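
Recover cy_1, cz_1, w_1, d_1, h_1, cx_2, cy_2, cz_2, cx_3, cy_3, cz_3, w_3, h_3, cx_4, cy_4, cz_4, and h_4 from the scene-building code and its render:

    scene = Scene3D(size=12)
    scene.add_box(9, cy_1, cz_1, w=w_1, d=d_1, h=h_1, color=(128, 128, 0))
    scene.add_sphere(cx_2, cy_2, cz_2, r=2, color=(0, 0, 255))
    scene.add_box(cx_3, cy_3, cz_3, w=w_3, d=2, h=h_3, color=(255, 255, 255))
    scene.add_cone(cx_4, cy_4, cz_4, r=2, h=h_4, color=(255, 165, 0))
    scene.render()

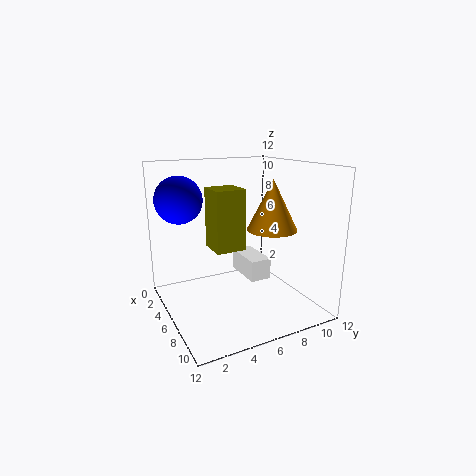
cy_1 = 2
cz_1 = 7
w_1 = 2
d_1 = 2
h_1 = 4
cx_2 = 3
cy_2 = 2
cz_2 = 9
cx_3 = 1
cy_3 = 8
cz_3 = 1
w_3 = 4
h_3 = 2
cx_4 = 8
cy_4 = 8
cz_4 = 7
h_4 = 4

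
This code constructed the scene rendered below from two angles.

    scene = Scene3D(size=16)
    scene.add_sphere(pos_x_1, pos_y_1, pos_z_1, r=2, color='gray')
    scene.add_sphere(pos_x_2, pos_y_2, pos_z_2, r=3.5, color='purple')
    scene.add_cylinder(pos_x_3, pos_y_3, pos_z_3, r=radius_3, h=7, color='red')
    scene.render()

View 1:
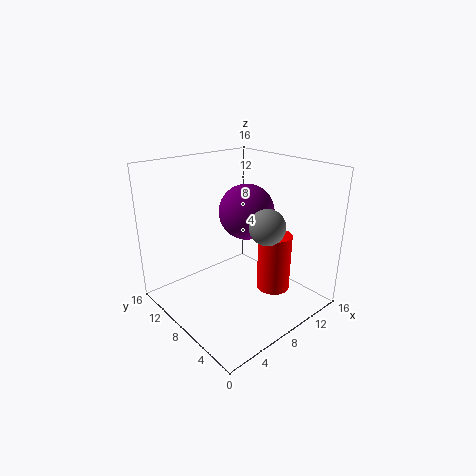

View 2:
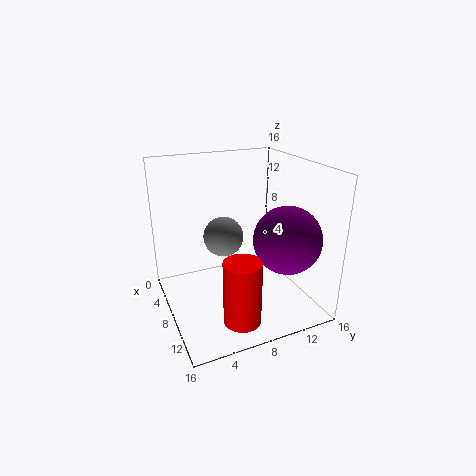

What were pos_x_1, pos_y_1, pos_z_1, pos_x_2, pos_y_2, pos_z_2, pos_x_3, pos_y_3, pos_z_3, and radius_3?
pos_x_1 = 10; pos_y_1 = 5.5; pos_z_1 = 9.5; pos_x_2 = 12.5; pos_y_2 = 11.5; pos_z_2 = 9; pos_x_3 = 12.5; pos_y_3 = 6.5; pos_z_3 = 0.5; radius_3 = 2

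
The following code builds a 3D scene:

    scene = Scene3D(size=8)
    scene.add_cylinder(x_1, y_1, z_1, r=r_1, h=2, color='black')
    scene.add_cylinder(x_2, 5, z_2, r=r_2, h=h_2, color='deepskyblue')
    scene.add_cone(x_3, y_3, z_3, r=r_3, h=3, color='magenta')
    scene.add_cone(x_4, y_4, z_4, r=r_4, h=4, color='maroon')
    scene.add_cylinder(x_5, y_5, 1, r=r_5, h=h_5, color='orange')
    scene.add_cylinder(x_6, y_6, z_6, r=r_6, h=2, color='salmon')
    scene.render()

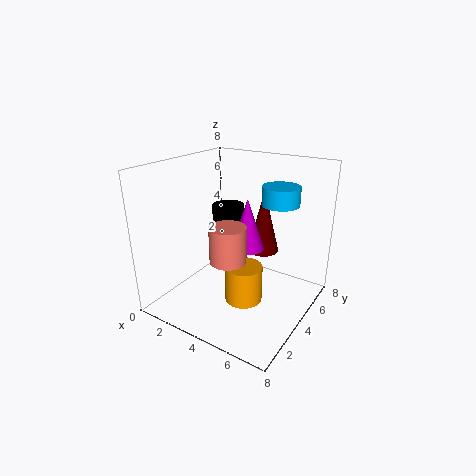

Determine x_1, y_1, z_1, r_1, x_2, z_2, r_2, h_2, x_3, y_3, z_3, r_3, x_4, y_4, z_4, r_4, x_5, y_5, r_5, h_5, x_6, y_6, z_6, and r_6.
x_1 = 2; y_1 = 6; z_1 = 3; r_1 = 1; x_2 = 6; z_2 = 6; r_2 = 1; h_2 = 1; x_3 = 4; y_3 = 5; z_3 = 3; r_3 = 1; x_4 = 4; y_4 = 7; z_4 = 2; r_4 = 1; x_5 = 5; y_5 = 3; r_5 = 1; h_5 = 2; x_6 = 4; y_6 = 3; z_6 = 3; r_6 = 1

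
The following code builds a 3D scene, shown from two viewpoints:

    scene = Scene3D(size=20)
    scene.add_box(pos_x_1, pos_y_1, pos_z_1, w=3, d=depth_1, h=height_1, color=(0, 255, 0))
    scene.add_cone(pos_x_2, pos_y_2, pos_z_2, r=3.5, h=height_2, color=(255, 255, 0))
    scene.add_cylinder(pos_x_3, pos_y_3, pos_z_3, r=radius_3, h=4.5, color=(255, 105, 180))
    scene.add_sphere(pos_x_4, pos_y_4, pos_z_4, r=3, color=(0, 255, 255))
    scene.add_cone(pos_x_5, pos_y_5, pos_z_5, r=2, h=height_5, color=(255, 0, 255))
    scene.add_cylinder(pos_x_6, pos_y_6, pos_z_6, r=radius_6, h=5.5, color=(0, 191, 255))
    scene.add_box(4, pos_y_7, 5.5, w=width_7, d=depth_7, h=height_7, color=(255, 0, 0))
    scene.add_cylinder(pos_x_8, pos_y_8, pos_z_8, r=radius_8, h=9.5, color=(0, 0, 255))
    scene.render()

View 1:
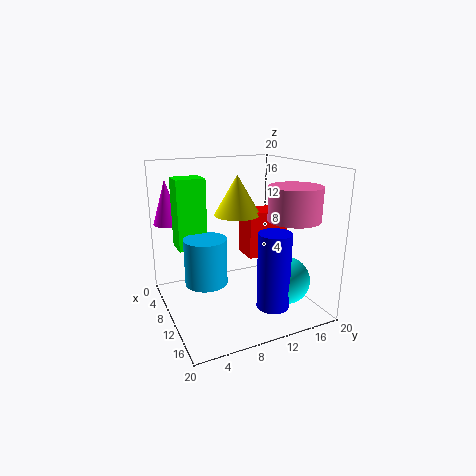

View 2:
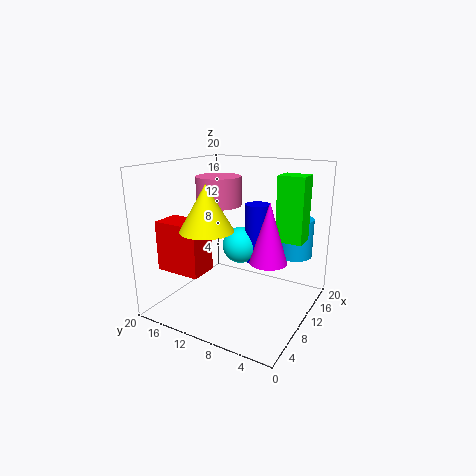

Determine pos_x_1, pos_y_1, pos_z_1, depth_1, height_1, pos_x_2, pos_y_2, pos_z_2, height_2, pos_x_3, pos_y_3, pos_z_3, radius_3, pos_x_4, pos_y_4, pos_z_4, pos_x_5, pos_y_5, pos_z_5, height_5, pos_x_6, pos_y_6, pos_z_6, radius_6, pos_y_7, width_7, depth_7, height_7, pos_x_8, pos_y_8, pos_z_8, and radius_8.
pos_x_1 = 10, pos_y_1 = 1, pos_z_1 = 10.5, depth_1 = 3.5, height_1 = 8.5, pos_x_2 = 5.5, pos_y_2 = 12, pos_z_2 = 12, height_2 = 6, pos_x_3 = 14.5, pos_y_3 = 16, pos_z_3 = 13, radius_3 = 3.5, pos_x_4 = 17, pos_y_4 = 13.5, pos_z_4 = 6, pos_x_5 = 2.5, pos_y_5 = 2, pos_z_5 = 11, height_5 = 6.5, pos_x_6 = 15, pos_y_6 = 3.5, pos_z_6 = 7, radius_6 = 2.5, pos_y_7 = 13, width_7 = 4, depth_7 = 6.5, height_7 = 7, pos_x_8 = 18, pos_y_8 = 11, pos_z_8 = 3.5, radius_8 = 2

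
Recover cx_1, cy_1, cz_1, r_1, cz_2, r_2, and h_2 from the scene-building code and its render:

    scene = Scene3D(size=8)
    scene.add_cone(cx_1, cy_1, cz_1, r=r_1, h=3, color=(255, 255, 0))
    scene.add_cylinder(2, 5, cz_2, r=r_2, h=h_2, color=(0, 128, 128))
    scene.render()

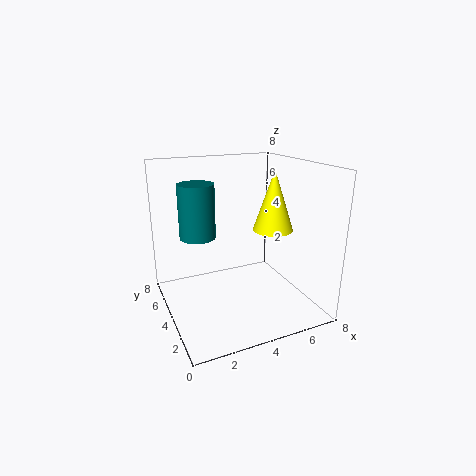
cx_1 = 5, cy_1 = 2, cz_1 = 5, r_1 = 1, cz_2 = 4, r_2 = 1, h_2 = 3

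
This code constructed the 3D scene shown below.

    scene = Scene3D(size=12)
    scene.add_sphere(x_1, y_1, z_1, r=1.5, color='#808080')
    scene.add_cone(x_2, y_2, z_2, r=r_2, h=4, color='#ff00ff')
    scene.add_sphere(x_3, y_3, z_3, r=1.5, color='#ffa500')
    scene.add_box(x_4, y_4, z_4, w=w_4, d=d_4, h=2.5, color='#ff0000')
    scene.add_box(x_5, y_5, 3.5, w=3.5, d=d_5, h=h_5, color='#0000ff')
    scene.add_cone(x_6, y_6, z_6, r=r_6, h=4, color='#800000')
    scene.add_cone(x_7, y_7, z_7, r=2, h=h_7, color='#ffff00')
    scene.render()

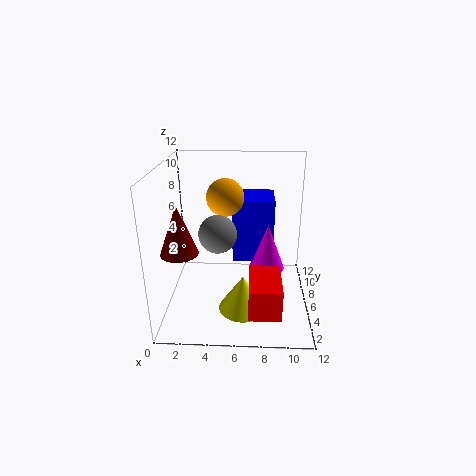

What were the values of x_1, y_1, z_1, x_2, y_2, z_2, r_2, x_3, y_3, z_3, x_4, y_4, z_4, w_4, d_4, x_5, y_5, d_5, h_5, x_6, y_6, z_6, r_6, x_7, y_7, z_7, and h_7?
x_1 = 4.5; y_1 = 4.5; z_1 = 7; x_2 = 8.5; y_2 = 6.5; z_2 = 3; r_2 = 1.5; x_3 = 5; y_3 = 6; z_3 = 9.5; x_4 = 7; y_4 = 1; z_4 = 1.5; w_4 = 2.5; d_4 = 4; x_5 = 5.5; y_5 = 6.5; d_5 = 3.5; h_5 = 5.5; x_6 = 1.5; y_6 = 4; z_6 = 5.5; r_6 = 1.5; x_7 = 6.5; y_7 = 4; z_7 = 0.5; h_7 = 3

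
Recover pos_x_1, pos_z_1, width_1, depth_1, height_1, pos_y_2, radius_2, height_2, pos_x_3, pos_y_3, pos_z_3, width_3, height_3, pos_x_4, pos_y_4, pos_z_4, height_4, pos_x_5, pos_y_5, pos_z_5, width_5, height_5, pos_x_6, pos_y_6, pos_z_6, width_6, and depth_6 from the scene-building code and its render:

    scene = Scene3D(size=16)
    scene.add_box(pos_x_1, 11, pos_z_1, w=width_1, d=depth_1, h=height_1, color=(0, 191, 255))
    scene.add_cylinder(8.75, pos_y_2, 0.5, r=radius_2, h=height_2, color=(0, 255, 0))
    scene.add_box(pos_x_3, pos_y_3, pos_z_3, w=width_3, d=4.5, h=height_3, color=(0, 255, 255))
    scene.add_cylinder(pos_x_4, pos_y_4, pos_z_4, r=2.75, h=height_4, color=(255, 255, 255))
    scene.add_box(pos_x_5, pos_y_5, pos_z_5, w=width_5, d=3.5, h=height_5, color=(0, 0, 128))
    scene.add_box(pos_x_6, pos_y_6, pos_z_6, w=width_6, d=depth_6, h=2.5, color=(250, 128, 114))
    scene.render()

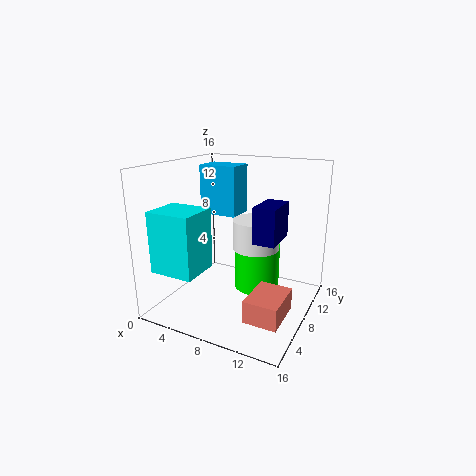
pos_x_1 = 1.25; pos_z_1 = 9.25; width_1 = 4.75; depth_1 = 3.5; height_1 = 6; pos_y_2 = 11.75; radius_2 = 2.75; height_2 = 5.5; pos_x_3 = 0.5; pos_y_3 = 2; pos_z_3 = 4.75; width_3 = 5; height_3 = 6.75; pos_x_4 = 9; pos_y_4 = 10.75; pos_z_4 = 6; height_4 = 3.5; pos_x_5 = 12.5; pos_y_5 = 1.75; pos_z_5 = 10.25; width_5 = 2; height_5 = 3.25; pos_x_6 = 10.5; pos_y_6 = 4; pos_z_6 = 0.25; width_6 = 3.75; depth_6 = 5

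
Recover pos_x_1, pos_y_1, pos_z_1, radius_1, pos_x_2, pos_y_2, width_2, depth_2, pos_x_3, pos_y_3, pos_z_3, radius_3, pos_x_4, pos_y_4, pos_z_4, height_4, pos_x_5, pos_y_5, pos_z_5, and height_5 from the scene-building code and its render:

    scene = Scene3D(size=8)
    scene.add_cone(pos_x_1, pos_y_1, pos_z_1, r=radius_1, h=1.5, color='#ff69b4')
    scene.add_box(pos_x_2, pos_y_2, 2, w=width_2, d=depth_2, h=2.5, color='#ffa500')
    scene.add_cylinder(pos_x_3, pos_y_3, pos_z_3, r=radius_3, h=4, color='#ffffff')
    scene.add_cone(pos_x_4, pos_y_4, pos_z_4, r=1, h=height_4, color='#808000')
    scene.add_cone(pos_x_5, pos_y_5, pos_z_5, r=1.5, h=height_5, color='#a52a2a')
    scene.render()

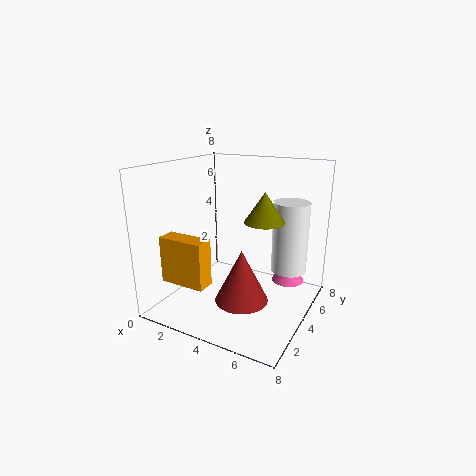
pos_x_1 = 6
pos_y_1 = 7
pos_z_1 = 0.5
radius_1 = 1
pos_x_2 = 1
pos_y_2 = 1
width_2 = 2.5
depth_2 = 1
pos_x_3 = 6.5
pos_y_3 = 5.5
pos_z_3 = 2
radius_3 = 1
pos_x_4 = 6
pos_y_4 = 3
pos_z_4 = 5.5
height_4 = 1.5
pos_x_5 = 4.5
pos_y_5 = 3.5
pos_z_5 = 0.5
height_5 = 3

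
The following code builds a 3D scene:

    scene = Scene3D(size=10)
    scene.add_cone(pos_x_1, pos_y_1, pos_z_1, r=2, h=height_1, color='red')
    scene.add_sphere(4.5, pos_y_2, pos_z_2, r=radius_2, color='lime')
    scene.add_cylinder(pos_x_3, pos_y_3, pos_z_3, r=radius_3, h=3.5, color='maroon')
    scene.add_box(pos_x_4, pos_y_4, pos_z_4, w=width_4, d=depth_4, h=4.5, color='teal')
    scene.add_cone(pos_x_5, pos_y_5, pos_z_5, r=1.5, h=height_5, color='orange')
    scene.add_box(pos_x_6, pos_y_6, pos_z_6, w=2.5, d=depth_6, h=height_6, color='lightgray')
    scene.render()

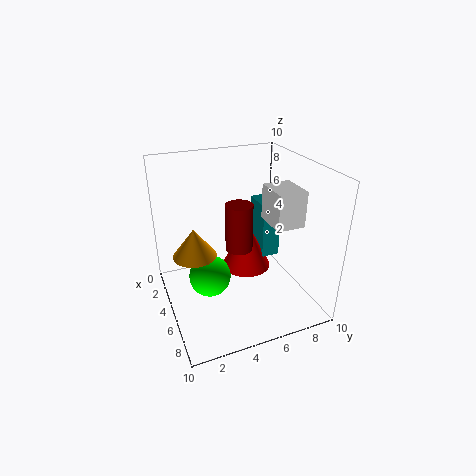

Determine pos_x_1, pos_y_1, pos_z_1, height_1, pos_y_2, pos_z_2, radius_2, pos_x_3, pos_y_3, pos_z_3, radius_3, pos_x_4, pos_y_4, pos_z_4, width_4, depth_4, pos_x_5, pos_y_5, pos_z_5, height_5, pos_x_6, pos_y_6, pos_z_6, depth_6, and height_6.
pos_x_1 = 2
pos_y_1 = 7
pos_z_1 = 0.5
height_1 = 4
pos_y_2 = 3
pos_z_2 = 2
radius_2 = 1.5
pos_x_3 = 4
pos_y_3 = 5.5
pos_z_3 = 3.5
radius_3 = 1
pos_x_4 = 0.5
pos_y_4 = 8
pos_z_4 = 1.5
width_4 = 2.5
depth_4 = 1.5
pos_x_5 = 4.5
pos_y_5 = 2
pos_z_5 = 4
height_5 = 2
pos_x_6 = 4.5
pos_y_6 = 7
pos_z_6 = 6
depth_6 = 2
height_6 = 2.5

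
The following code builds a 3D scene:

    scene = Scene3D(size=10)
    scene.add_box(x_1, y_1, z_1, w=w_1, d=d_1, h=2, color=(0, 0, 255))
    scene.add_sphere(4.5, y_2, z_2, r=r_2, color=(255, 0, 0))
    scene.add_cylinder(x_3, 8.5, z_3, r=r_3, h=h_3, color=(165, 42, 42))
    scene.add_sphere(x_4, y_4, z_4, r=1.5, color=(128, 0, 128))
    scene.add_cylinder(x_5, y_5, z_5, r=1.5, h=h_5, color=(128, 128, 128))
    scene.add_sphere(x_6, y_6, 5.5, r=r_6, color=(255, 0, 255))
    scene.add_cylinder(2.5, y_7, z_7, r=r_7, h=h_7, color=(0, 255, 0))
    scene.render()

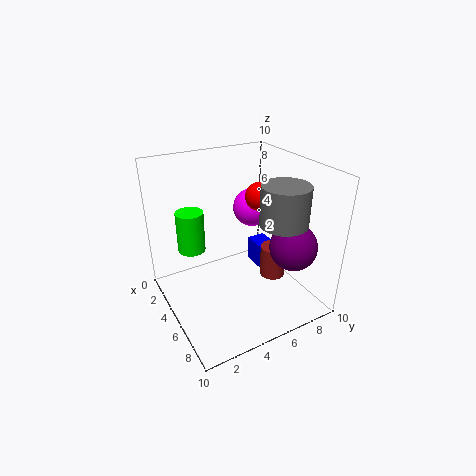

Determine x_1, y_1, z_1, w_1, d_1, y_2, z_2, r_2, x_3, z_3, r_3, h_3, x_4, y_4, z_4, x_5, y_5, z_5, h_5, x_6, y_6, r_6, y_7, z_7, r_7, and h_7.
x_1 = 1.5; y_1 = 8; z_1 = 0.5; w_1 = 3; d_1 = 1.5; y_2 = 7; z_2 = 7.5; r_2 = 1; x_3 = 4.5; z_3 = 0.5; r_3 = 1; h_3 = 2.5; x_4 = 8.5; y_4 = 7; z_4 = 5.5; x_5 = 8; y_5 = 6.5; z_5 = 7; h_5 = 2.5; x_6 = 2; y_6 = 8; r_6 = 1.5; y_7 = 2.5; z_7 = 3.5; r_7 = 1; h_7 = 3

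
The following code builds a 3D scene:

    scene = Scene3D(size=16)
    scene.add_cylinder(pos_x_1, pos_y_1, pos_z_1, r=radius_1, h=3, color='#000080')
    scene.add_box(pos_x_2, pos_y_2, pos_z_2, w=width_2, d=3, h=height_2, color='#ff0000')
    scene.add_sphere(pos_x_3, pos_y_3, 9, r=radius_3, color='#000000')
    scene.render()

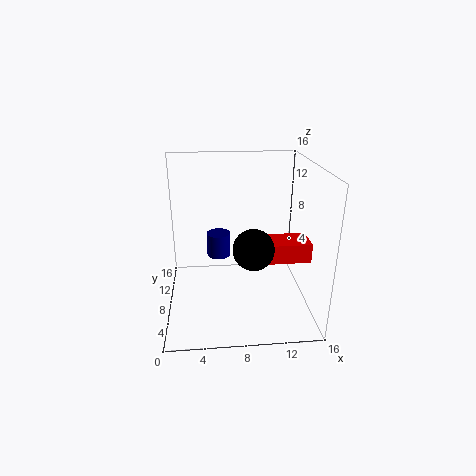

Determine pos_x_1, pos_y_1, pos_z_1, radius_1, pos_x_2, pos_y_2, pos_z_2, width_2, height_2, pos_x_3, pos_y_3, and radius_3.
pos_x_1 = 6; pos_y_1 = 13; pos_z_1 = 3.5; radius_1 = 1.5; pos_x_2 = 10.5; pos_y_2 = 3.5; pos_z_2 = 7; width_2 = 4.5; height_2 = 2; pos_x_3 = 9; pos_y_3 = 3; radius_3 = 2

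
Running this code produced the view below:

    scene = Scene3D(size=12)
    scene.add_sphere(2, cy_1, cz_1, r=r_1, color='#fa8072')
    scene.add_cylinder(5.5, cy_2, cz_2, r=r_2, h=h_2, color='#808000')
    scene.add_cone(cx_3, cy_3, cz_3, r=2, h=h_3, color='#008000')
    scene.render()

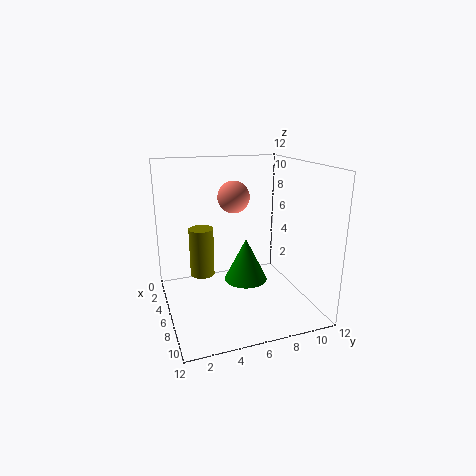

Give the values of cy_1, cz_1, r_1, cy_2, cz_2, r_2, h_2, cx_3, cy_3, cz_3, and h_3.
cy_1 = 7
cz_1 = 8.5
r_1 = 1.5
cy_2 = 3
cz_2 = 3
r_2 = 1
h_2 = 4
cx_3 = 4
cy_3 = 7.5
cz_3 = 1
h_3 = 4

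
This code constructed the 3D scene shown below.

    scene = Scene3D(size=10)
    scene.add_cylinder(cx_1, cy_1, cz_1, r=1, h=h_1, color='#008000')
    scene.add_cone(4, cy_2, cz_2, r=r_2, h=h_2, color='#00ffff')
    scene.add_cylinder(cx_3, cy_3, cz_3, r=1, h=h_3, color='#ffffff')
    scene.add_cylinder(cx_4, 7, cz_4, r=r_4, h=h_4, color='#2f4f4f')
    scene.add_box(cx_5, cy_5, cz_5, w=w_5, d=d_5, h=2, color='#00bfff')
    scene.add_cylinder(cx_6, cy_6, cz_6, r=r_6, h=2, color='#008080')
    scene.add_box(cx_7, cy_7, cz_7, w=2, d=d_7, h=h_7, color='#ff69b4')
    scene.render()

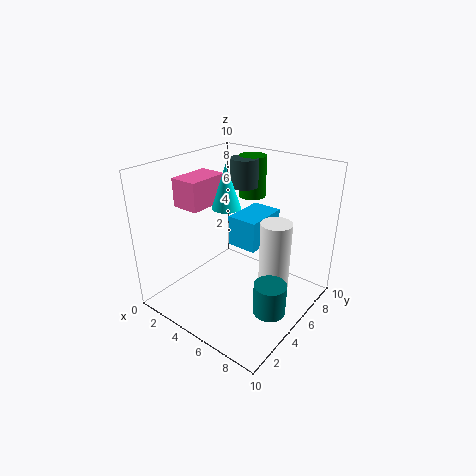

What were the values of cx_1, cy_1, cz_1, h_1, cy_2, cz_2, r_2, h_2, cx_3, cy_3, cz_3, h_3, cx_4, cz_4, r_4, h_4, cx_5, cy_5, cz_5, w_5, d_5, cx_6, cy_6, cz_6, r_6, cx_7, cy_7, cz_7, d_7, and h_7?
cx_1 = 4
cy_1 = 8
cz_1 = 7
h_1 = 3
cy_2 = 5
cz_2 = 7
r_2 = 1
h_2 = 3
cx_3 = 8
cy_3 = 5
cz_3 = 2
h_3 = 5
cx_4 = 4
cz_4 = 8
r_4 = 1
h_4 = 2
cx_5 = 5
cy_5 = 4
cz_5 = 5
w_5 = 2
d_5 = 3
cx_6 = 9
cy_6 = 3
cz_6 = 2
r_6 = 1
cx_7 = 1
cy_7 = 3
cz_7 = 7
d_7 = 3
h_7 = 2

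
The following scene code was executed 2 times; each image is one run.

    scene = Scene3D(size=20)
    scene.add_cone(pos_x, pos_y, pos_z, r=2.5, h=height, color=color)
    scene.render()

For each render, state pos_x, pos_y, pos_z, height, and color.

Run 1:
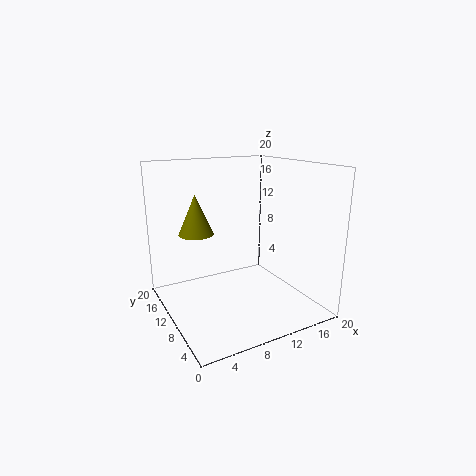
pos_x = 5.5
pos_y = 14.25
pos_z = 10
height = 5.75
color = 'olive'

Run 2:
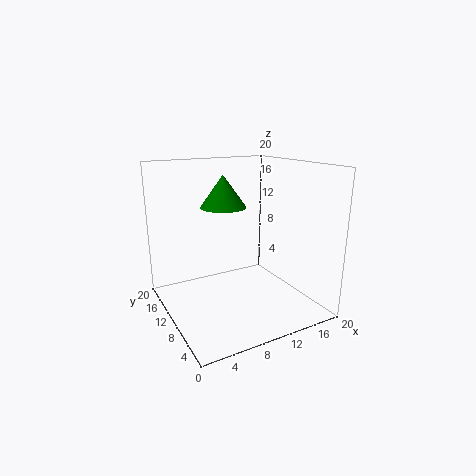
pos_x = 4.75
pos_y = 3.75
pos_z = 16.25
height = 3.5
color = 'green'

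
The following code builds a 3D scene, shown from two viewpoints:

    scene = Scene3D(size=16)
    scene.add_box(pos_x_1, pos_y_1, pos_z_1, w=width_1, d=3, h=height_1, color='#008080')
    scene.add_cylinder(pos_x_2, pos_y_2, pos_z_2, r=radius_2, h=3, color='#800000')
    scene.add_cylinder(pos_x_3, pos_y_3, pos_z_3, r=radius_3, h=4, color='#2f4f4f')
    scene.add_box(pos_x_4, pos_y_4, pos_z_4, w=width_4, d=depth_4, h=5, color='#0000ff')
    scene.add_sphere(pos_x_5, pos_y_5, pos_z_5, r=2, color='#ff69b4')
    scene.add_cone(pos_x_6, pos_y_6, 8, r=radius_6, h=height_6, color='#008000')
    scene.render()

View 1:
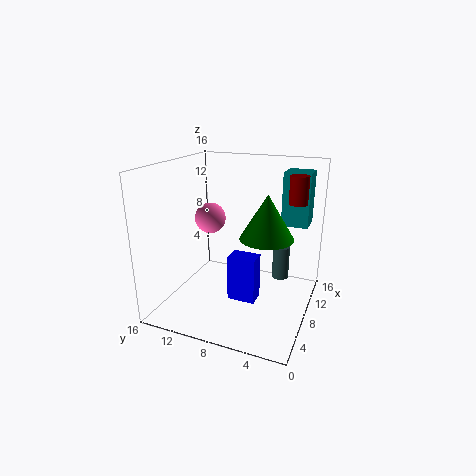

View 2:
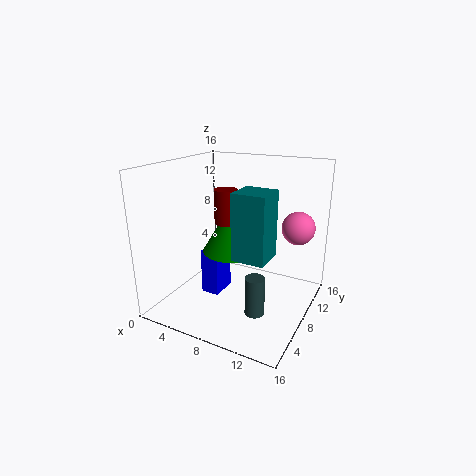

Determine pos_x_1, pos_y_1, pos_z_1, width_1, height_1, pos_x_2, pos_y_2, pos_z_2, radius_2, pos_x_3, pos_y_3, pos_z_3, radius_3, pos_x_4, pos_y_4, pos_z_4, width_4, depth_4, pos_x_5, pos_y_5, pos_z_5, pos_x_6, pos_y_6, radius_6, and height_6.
pos_x_1 = 11; pos_y_1 = 1; pos_z_1 = 9; width_1 = 3; height_1 = 6; pos_x_2 = 10; pos_y_2 = 2; pos_z_2 = 12; radius_2 = 1; pos_x_3 = 12; pos_y_3 = 4; pos_z_3 = 2; radius_3 = 1; pos_x_4 = 5; pos_y_4 = 5; pos_z_4 = 2; width_4 = 2; depth_4 = 3; pos_x_5 = 13; pos_y_5 = 14; pos_z_5 = 8; pos_x_6 = 9; pos_y_6 = 5; radius_6 = 3; height_6 = 5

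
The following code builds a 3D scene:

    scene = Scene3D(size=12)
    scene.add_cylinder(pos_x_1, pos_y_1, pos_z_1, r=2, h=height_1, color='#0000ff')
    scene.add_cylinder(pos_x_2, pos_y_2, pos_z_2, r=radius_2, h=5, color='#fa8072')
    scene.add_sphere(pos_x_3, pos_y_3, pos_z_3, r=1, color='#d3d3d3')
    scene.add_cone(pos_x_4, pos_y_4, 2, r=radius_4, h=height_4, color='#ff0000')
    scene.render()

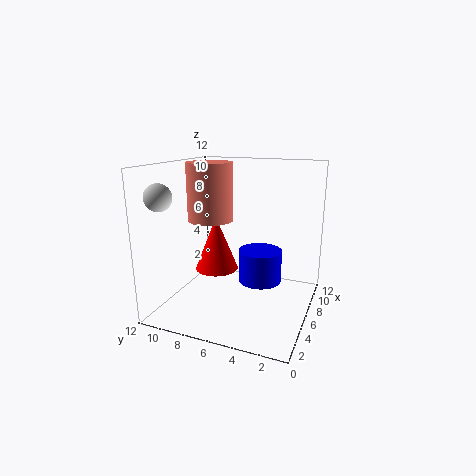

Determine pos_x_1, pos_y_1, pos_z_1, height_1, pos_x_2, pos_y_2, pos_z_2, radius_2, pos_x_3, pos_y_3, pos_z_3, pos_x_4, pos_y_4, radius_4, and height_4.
pos_x_1 = 9; pos_y_1 = 5; pos_z_1 = 1; height_1 = 3; pos_x_2 = 7; pos_y_2 = 9; pos_z_2 = 7; radius_2 = 2; pos_x_3 = 1; pos_y_3 = 10; pos_z_3 = 10; pos_x_4 = 8; pos_y_4 = 9; radius_4 = 2; height_4 = 5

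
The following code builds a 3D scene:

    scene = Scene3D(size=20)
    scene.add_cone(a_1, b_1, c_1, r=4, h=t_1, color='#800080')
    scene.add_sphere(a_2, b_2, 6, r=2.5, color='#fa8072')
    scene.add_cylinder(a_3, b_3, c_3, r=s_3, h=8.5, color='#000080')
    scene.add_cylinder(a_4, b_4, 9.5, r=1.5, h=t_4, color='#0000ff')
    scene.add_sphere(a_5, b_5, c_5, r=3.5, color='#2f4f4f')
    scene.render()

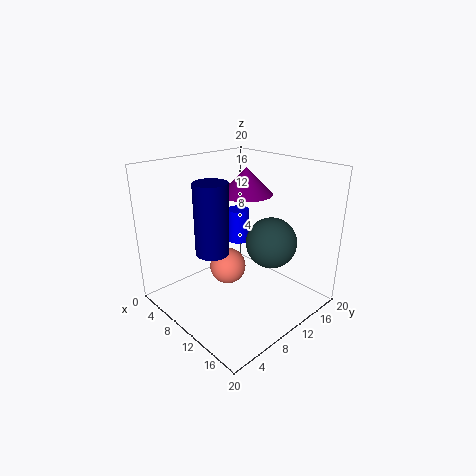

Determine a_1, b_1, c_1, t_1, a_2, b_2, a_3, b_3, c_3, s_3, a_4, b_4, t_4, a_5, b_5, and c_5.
a_1 = 6.5
b_1 = 15
c_1 = 14.5
t_1 = 4
a_2 = 9.5
b_2 = 8.5
a_3 = 12.5
b_3 = 3.5
c_3 = 11
s_3 = 2
a_4 = 9.5
b_4 = 10.5
t_4 = 4.5
a_5 = 13.5
b_5 = 13
c_5 = 9.5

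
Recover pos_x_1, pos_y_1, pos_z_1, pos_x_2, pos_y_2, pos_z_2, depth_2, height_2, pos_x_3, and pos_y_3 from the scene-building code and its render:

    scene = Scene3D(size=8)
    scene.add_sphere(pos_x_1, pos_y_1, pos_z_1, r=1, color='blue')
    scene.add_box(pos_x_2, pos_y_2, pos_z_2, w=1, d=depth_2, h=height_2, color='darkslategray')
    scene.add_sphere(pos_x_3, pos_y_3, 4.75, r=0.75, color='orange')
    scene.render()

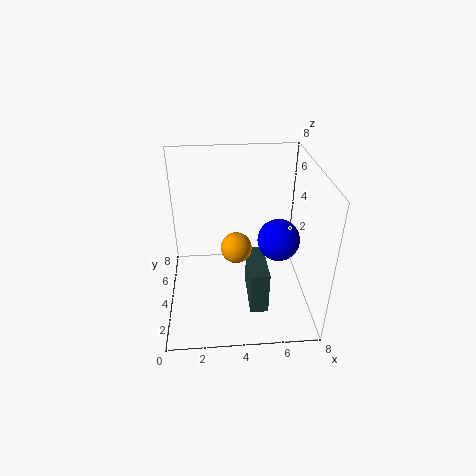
pos_x_1 = 5.75, pos_y_1 = 1.75, pos_z_1 = 5.25, pos_x_2 = 4.5, pos_y_2 = 1.75, pos_z_2 = 0.5, depth_2 = 2.75, height_2 = 2.5, pos_x_3 = 3.75, pos_y_3 = 2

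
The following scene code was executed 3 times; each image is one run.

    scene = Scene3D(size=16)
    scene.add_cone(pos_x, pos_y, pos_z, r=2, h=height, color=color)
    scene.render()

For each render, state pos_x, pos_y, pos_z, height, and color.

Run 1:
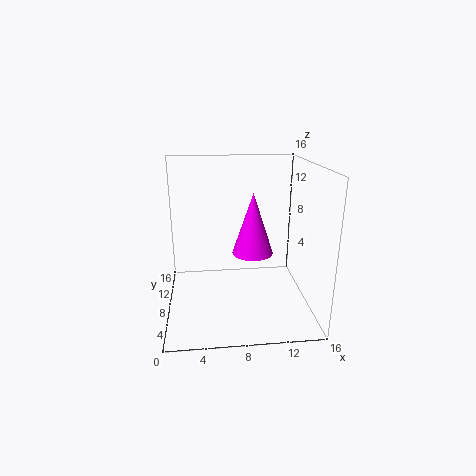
pos_x = 9; pos_y = 4; pos_z = 8; height = 6; color = 'magenta'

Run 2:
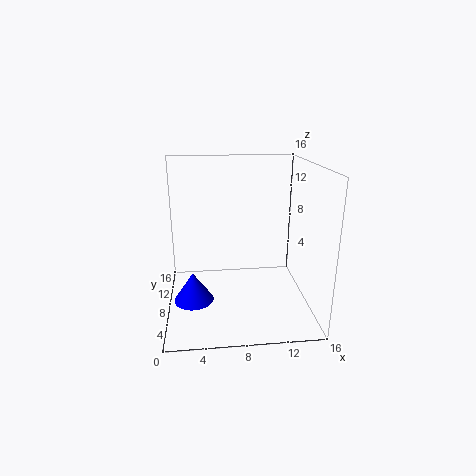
pos_x = 3; pos_y = 4; pos_z = 3; height = 3; color = 'blue'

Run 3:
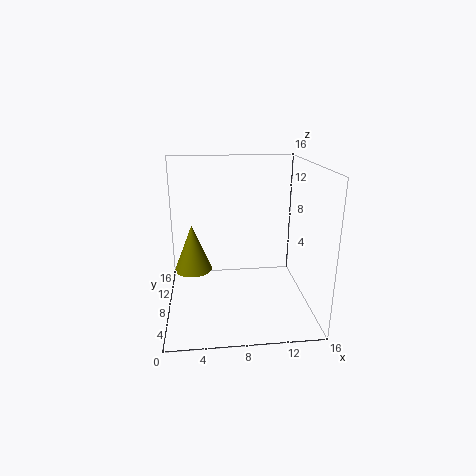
pos_x = 3; pos_y = 7; pos_z = 5; height = 5; color = 'olive'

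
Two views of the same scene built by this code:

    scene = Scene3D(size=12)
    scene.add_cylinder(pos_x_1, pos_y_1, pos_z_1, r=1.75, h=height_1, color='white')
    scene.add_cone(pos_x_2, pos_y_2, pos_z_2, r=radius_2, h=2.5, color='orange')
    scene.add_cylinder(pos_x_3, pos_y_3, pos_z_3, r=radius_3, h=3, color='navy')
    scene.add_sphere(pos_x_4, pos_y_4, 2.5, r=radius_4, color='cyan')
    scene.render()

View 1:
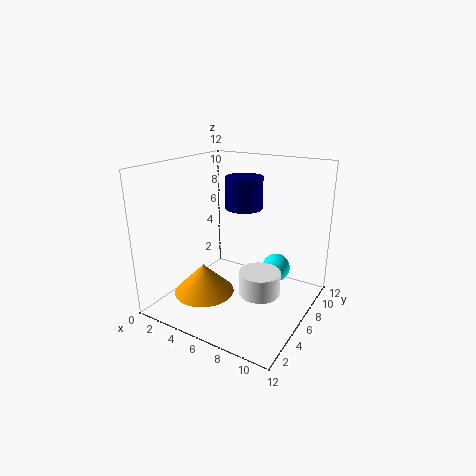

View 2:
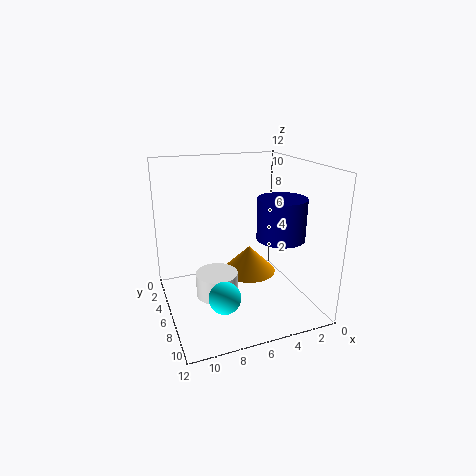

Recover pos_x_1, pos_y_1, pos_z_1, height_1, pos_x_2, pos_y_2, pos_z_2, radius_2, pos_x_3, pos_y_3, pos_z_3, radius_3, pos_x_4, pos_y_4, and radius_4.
pos_x_1 = 8
pos_y_1 = 6.25
pos_z_1 = 1.25
height_1 = 2
pos_x_2 = 4
pos_y_2 = 3.75
pos_z_2 = 1.5
radius_2 = 2.5
pos_x_3 = 4.25
pos_y_3 = 10
pos_z_3 = 7.25
radius_3 = 1.75
pos_x_4 = 8.25
pos_y_4 = 9
radius_4 = 1.25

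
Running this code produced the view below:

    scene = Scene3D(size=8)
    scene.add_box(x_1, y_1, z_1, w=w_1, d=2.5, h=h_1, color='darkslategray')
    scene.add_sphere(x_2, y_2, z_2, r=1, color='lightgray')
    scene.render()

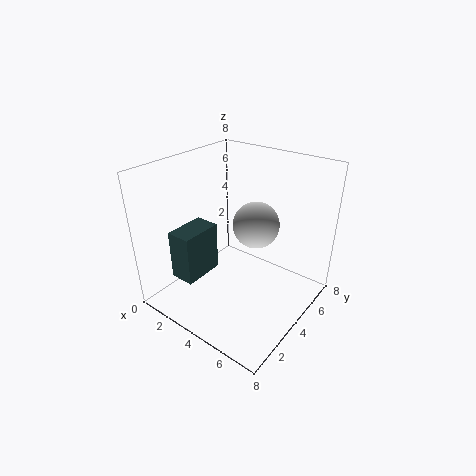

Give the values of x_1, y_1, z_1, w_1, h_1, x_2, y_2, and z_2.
x_1 = 0.5; y_1 = 2; z_1 = 1; w_1 = 1.5; h_1 = 3; x_2 = 6.5; y_2 = 2; z_2 = 6.5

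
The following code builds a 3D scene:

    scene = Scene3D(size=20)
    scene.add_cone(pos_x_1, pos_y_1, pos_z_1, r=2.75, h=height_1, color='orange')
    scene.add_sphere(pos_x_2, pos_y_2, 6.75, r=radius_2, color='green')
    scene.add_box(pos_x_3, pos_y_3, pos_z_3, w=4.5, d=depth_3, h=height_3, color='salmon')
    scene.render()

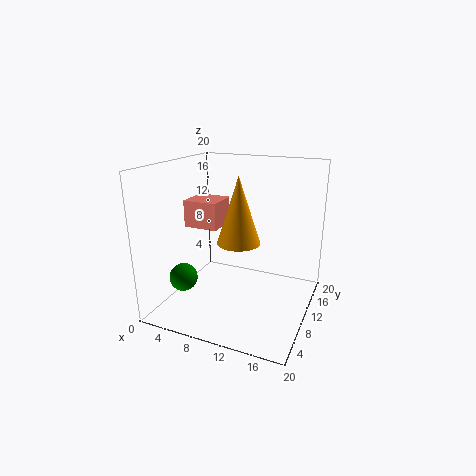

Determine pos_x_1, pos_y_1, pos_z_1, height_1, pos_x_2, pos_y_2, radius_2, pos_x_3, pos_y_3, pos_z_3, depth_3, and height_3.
pos_x_1 = 11.5, pos_y_1 = 6.75, pos_z_1 = 10.75, height_1 = 8.5, pos_x_2 = 5.75, pos_y_2 = 2.5, radius_2 = 1.75, pos_x_3 = 4.25, pos_y_3 = 5.75, pos_z_3 = 12.25, depth_3 = 4.25, height_3 = 3.5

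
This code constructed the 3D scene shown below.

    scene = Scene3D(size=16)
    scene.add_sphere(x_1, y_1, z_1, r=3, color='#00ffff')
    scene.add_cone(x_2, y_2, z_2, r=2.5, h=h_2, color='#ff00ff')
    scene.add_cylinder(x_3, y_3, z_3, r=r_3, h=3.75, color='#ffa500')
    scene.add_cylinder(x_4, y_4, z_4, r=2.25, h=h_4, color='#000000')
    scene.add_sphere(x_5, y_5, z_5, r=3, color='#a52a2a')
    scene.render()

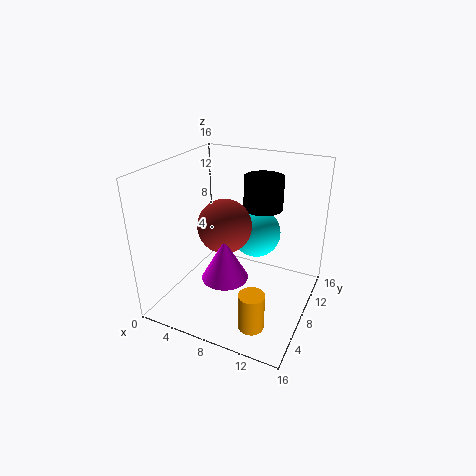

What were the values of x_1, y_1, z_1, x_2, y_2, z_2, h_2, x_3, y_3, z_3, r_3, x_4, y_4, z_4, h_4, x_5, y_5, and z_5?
x_1 = 8.25, y_1 = 12.75, z_1 = 6.5, x_2 = 7.75, y_2 = 5.25, z_2 = 4.5, h_2 = 4.5, x_3 = 12.5, y_3 = 1.5, z_3 = 2.5, r_3 = 1.25, x_4 = 9.5, y_4 = 11.5, z_4 = 10.5, h_4 = 3.75, x_5 = 6.5, y_5 = 7.75, z_5 = 9.25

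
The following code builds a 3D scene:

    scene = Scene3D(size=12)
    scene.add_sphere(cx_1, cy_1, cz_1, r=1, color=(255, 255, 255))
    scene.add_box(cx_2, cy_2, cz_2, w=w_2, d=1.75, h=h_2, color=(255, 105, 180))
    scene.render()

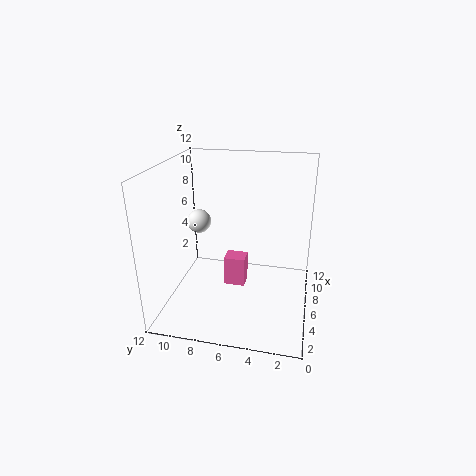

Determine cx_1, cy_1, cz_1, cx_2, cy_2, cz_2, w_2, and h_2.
cx_1 = 6.5, cy_1 = 9.5, cz_1 = 7, cx_2 = 5, cy_2 = 5.25, cz_2 = 2, w_2 = 1.5, h_2 = 2.5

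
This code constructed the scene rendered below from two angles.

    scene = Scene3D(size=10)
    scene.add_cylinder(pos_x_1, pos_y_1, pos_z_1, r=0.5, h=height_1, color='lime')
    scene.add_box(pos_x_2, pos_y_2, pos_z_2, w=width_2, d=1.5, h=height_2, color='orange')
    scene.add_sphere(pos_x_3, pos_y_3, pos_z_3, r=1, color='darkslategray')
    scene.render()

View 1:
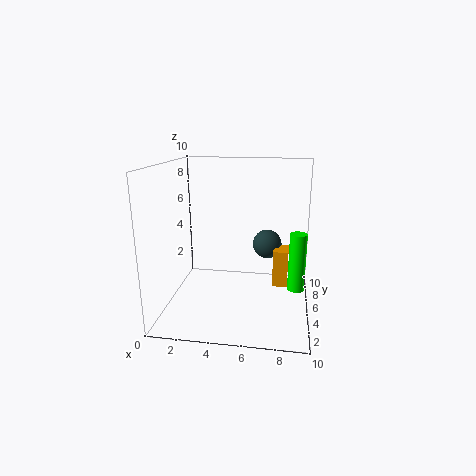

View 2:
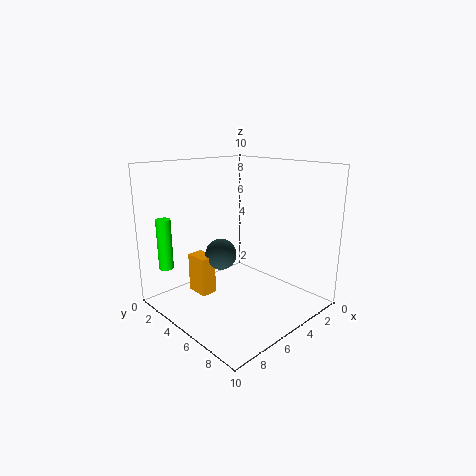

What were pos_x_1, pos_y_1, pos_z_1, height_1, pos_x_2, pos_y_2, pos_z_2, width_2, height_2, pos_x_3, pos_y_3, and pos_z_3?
pos_x_1 = 9
pos_y_1 = 2
pos_z_1 = 3
height_1 = 3.5
pos_x_2 = 7.5
pos_y_2 = 4
pos_z_2 = 2
width_2 = 1
height_2 = 2.5
pos_x_3 = 7
pos_y_3 = 5.5
pos_z_3 = 4.5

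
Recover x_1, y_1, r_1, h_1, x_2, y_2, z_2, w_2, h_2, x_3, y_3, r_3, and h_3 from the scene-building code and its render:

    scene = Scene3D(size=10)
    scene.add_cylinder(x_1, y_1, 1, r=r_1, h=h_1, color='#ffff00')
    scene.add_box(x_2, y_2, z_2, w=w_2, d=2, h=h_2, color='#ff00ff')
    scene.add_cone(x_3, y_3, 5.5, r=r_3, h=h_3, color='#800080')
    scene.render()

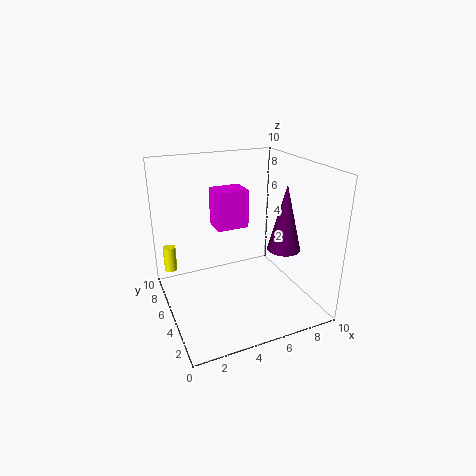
x_1 = 1
y_1 = 9.5
r_1 = 0.5
h_1 = 2
x_2 = 4.5
y_2 = 7.5
z_2 = 4.5
w_2 = 2.5
h_2 = 3
x_3 = 6.5
y_3 = 1.5
r_3 = 1
h_3 = 4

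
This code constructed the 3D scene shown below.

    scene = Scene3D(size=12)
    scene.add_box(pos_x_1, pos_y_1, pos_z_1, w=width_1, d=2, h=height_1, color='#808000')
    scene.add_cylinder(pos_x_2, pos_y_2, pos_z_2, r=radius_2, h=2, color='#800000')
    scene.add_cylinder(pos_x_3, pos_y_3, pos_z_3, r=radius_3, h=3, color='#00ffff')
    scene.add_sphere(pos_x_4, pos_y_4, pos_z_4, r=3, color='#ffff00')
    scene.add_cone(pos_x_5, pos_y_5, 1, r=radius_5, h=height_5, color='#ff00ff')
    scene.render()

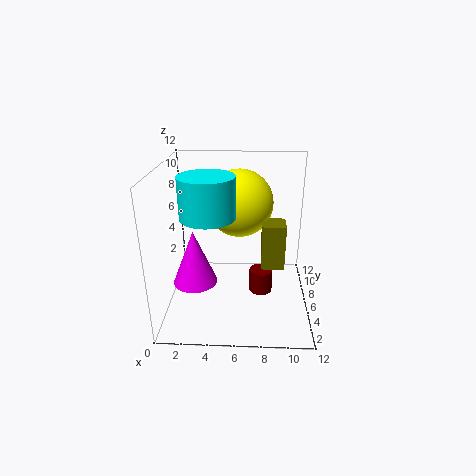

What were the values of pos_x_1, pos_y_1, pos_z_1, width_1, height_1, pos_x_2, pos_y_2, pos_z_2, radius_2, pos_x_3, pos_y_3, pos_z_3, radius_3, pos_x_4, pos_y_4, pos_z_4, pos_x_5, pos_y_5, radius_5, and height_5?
pos_x_1 = 8
pos_y_1 = 6
pos_z_1 = 3
width_1 = 2
height_1 = 4
pos_x_2 = 8
pos_y_2 = 6
pos_z_2 = 1
radius_2 = 1
pos_x_3 = 4
pos_y_3 = 3
pos_z_3 = 9
radius_3 = 2
pos_x_4 = 6
pos_y_4 = 9
pos_z_4 = 8
pos_x_5 = 2
pos_y_5 = 7
radius_5 = 2
height_5 = 5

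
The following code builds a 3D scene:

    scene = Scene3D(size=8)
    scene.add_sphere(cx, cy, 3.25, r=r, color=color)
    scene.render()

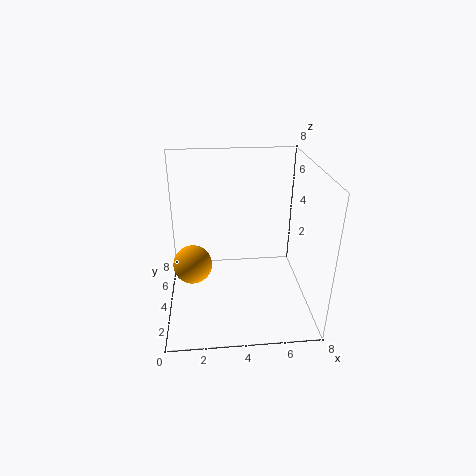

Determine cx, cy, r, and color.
cx = 1.5, cy = 2.75, r = 1, color = 'orange'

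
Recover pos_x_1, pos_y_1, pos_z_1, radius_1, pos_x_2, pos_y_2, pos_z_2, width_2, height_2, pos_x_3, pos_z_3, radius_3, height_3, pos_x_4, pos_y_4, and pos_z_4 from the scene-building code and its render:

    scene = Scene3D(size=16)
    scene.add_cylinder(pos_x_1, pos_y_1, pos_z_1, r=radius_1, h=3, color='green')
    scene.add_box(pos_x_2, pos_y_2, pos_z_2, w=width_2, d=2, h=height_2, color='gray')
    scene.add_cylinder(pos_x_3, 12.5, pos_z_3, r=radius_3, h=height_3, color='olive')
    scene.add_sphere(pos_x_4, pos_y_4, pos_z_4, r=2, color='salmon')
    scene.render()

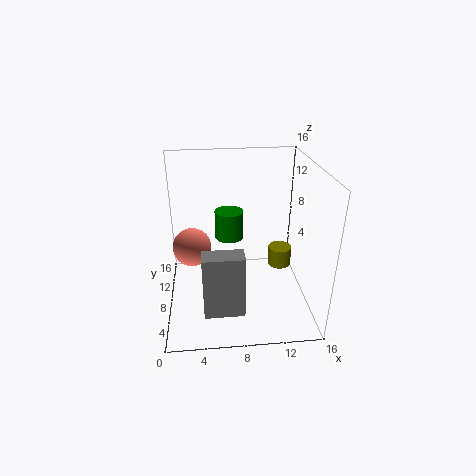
pos_x_1 = 7, pos_y_1 = 7.5, pos_z_1 = 8.5, radius_1 = 1.5, pos_x_2 = 4, pos_y_2 = 1, pos_z_2 = 3, width_2 = 4, height_2 = 6.5, pos_x_3 = 14, pos_z_3 = 1.5, radius_3 = 1.5, height_3 = 2.5, pos_x_4 = 3, pos_y_4 = 6.5, pos_z_4 = 8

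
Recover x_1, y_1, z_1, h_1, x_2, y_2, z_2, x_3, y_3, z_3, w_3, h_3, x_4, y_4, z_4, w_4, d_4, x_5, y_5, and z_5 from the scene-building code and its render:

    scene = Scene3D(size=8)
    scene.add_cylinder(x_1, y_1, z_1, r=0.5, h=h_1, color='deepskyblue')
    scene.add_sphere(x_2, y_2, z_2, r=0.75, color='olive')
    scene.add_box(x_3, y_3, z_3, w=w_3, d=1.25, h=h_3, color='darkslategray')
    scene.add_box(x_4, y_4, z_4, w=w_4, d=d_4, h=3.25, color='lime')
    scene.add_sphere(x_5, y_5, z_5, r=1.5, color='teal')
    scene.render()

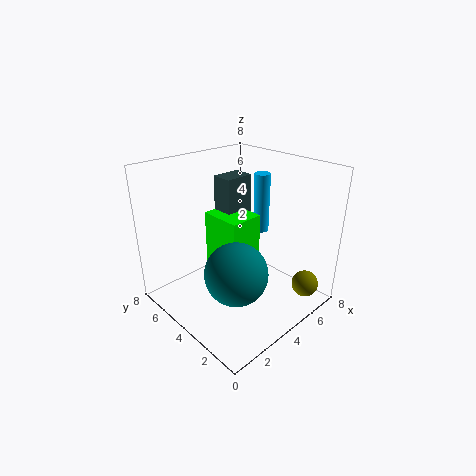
x_1 = 7.25
y_1 = 5.25
z_1 = 3
h_1 = 3.75
x_2 = 6.5
y_2 = 1
z_2 = 1.25
x_3 = 4.25
y_3 = 5
z_3 = 3.5
w_3 = 1.75
h_3 = 3.5
x_4 = 3.5
y_4 = 3.75
z_4 = 1.75
w_4 = 2
d_4 = 2.5
x_5 = 1.75
y_5 = 1.75
z_5 = 3.75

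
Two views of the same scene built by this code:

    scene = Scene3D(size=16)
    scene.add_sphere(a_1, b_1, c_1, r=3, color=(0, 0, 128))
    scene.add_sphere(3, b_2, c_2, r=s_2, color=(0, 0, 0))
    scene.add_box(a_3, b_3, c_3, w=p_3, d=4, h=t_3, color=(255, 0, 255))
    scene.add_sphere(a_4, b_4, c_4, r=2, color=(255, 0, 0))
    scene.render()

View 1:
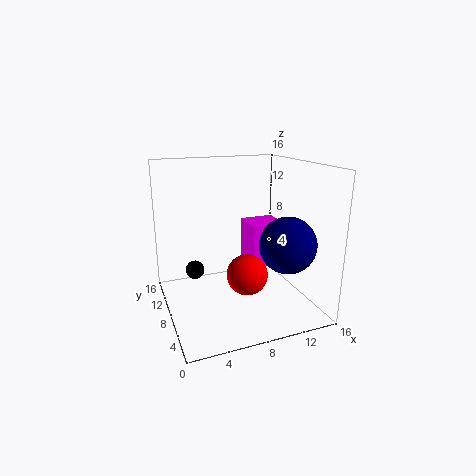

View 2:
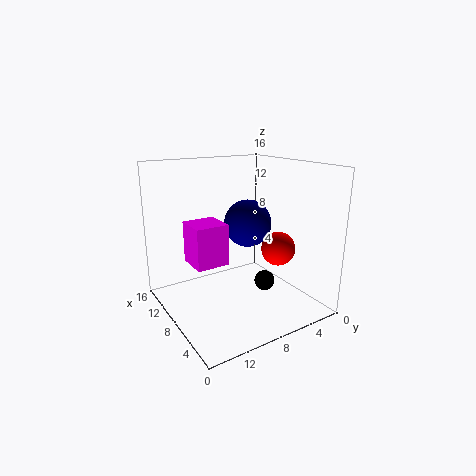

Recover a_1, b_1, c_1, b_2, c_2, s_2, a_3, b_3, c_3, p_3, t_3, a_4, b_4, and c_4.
a_1 = 12, b_1 = 4, c_1 = 8, b_2 = 8, c_2 = 5, s_2 = 1, a_3 = 10, b_3 = 8, c_3 = 4, p_3 = 4, t_3 = 5, a_4 = 7, b_4 = 3, c_4 = 6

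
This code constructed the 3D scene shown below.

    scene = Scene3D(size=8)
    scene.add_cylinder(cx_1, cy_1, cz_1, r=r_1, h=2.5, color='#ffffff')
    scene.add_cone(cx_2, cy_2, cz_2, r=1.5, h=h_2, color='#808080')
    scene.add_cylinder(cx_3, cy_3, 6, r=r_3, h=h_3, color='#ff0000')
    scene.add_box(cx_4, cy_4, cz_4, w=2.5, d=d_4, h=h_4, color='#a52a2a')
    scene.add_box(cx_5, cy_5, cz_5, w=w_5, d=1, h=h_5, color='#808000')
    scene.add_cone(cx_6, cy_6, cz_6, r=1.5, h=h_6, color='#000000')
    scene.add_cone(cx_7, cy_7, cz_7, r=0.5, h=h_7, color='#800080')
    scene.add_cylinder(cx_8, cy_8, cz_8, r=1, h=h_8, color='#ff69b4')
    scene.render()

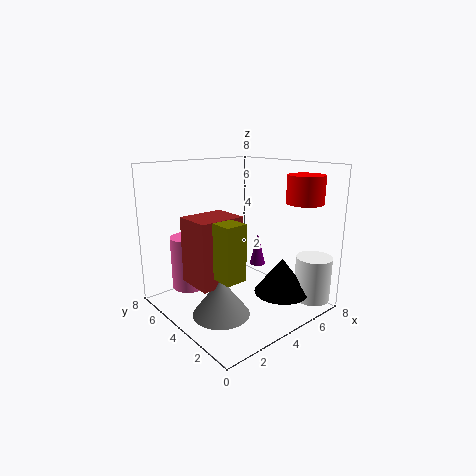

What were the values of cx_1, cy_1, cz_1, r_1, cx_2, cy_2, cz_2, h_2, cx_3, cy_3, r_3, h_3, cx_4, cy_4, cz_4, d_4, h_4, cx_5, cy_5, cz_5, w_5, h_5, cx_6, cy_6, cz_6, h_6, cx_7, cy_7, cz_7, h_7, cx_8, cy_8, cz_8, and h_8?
cx_1 = 7
cy_1 = 1
cz_1 = 0.5
r_1 = 1
cx_2 = 2
cy_2 = 3
cz_2 = 0.5
h_2 = 2
cx_3 = 6.5
cy_3 = 1.5
r_3 = 1
h_3 = 1.5
cx_4 = 1
cy_4 = 3
cz_4 = 2
d_4 = 2
h_4 = 3.5
cx_5 = 0.5
cy_5 = 0.5
cz_5 = 3.5
w_5 = 1
h_5 = 2.5
cx_6 = 5.5
cy_6 = 2
cz_6 = 1
h_6 = 2
cx_7 = 6.5
cy_7 = 5
cz_7 = 1.5
h_7 = 2
cx_8 = 2
cy_8 = 6
cz_8 = 1
h_8 = 3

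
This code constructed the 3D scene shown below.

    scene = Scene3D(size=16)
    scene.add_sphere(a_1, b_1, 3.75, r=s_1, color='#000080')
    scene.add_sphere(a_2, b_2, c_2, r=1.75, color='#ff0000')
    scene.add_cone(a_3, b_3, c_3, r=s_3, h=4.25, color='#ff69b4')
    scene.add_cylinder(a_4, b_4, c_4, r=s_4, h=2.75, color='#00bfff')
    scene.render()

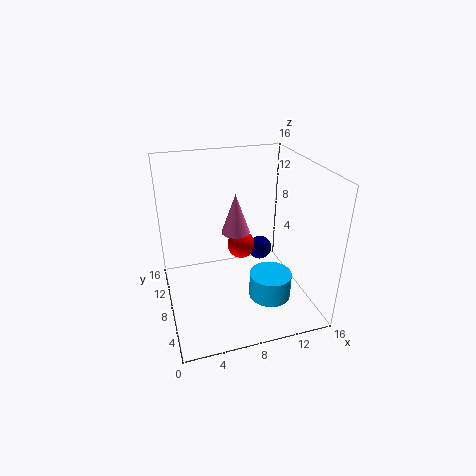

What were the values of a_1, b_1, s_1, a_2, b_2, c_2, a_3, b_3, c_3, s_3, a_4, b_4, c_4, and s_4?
a_1 = 12.25; b_1 = 12; s_1 = 1.5; a_2 = 9.75; b_2 = 12.25; c_2 = 4.5; a_3 = 7.5; b_3 = 7.25; c_3 = 9.25; s_3 = 1.5; a_4 = 10.5; b_4 = 4.25; c_4 = 2.5; s_4 = 2.25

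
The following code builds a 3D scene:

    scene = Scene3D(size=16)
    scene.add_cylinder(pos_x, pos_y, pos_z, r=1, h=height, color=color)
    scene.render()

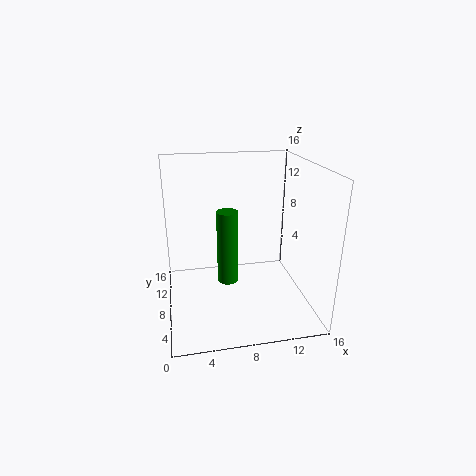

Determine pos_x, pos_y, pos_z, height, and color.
pos_x = 6, pos_y = 3, pos_z = 6, height = 7, color = 'green'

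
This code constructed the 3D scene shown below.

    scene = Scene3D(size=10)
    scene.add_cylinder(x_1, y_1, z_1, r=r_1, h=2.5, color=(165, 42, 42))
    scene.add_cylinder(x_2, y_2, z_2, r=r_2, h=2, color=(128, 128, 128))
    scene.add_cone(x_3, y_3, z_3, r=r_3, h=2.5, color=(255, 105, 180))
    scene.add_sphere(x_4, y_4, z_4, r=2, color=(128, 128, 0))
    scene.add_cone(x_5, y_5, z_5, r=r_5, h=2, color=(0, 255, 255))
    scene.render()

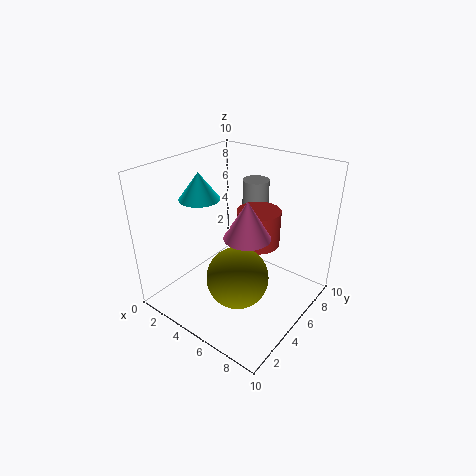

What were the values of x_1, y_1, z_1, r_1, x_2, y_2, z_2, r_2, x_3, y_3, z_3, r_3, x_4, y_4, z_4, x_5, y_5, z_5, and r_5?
x_1 = 6; y_1 = 6; z_1 = 4.5; r_1 = 1.5; x_2 = 4; y_2 = 8.5; z_2 = 6; r_2 = 1; x_3 = 6.5; y_3 = 4; z_3 = 6; r_3 = 1.5; x_4 = 6.5; y_4 = 3; z_4 = 3.5; x_5 = 1.5; y_5 = 5; z_5 = 7; r_5 = 1.5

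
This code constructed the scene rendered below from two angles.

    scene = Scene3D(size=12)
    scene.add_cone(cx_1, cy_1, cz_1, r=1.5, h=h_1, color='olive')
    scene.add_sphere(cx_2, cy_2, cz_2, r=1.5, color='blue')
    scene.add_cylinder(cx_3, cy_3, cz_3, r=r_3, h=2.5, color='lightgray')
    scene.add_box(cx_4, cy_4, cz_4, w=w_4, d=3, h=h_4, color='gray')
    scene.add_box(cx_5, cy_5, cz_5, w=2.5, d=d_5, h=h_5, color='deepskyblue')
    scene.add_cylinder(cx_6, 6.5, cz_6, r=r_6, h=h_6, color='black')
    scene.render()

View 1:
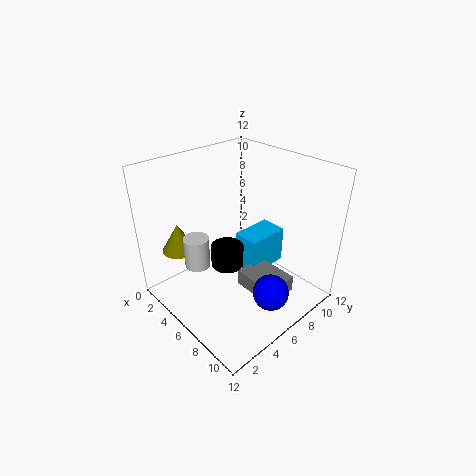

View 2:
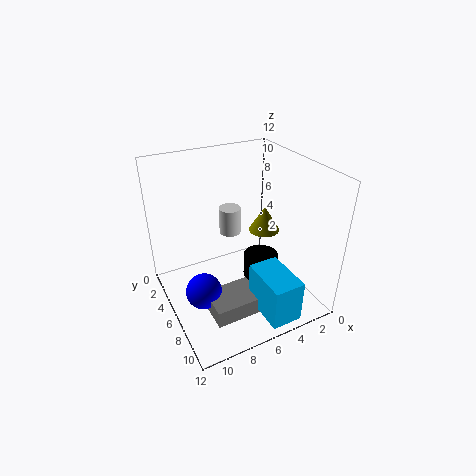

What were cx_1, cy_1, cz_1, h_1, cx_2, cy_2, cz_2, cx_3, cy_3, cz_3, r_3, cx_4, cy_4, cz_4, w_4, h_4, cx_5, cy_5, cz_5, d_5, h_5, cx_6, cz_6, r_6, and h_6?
cx_1 = 1.5; cy_1 = 3; cz_1 = 4; h_1 = 2.5; cx_2 = 9.5; cy_2 = 6.5; cz_2 = 2; cx_3 = 5; cy_3 = 2.5; cz_3 = 4.5; r_3 = 1; cx_4 = 5.5; cy_4 = 6.5; cz_4 = 0.5; w_4 = 4; h_4 = 1.5; cx_5 = 3.5; cy_5 = 8; cz_5 = 1; d_5 = 4; h_5 = 3.5; cx_6 = 4; cz_6 = 2; r_6 = 1.5; h_6 = 2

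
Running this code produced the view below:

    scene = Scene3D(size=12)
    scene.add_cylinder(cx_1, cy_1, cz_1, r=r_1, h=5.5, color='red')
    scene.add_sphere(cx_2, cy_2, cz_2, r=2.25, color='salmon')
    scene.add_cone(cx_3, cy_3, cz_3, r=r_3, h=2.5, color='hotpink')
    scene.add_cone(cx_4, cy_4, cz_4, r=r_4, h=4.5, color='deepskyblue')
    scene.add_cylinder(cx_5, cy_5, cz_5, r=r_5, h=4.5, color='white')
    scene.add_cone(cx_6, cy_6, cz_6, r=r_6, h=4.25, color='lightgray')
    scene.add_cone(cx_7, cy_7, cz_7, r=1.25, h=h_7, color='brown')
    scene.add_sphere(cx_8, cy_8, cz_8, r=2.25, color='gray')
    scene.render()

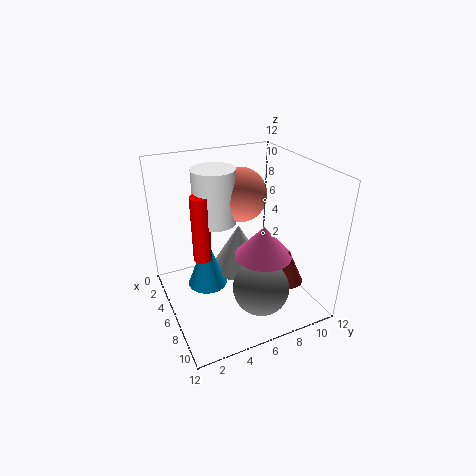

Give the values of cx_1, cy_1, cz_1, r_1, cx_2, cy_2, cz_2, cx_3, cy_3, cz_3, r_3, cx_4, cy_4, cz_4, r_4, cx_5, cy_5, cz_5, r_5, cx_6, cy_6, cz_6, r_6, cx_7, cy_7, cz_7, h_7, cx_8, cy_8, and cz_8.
cx_1 = 5.5
cy_1 = 3
cz_1 = 4.5
r_1 = 0.75
cx_2 = 4.75
cy_2 = 6.75
cz_2 = 9.25
cx_3 = 8.5
cy_3 = 7
cz_3 = 5.5
r_3 = 2.25
cx_4 = 4.25
cy_4 = 3.75
cz_4 = 1
r_4 = 1.75
cx_5 = 4.75
cy_5 = 4.5
cz_5 = 7.25
r_5 = 1.75
cx_6 = 4
cy_6 = 7
cz_6 = 1.75
r_6 = 2.5
cx_7 = 9.5
cy_7 = 8.75
cz_7 = 3.25
h_7 = 2.75
cx_8 = 9.25
cy_8 = 6.5
cz_8 = 3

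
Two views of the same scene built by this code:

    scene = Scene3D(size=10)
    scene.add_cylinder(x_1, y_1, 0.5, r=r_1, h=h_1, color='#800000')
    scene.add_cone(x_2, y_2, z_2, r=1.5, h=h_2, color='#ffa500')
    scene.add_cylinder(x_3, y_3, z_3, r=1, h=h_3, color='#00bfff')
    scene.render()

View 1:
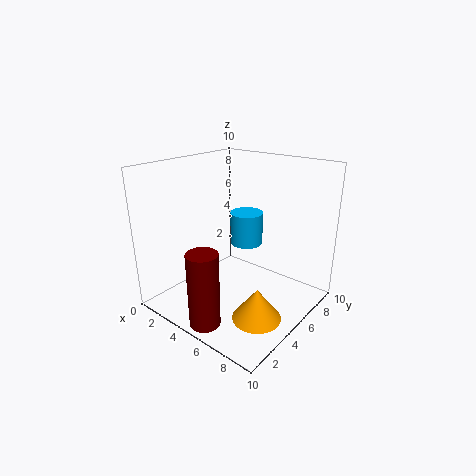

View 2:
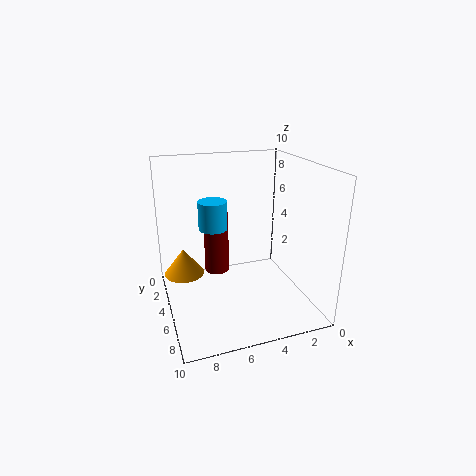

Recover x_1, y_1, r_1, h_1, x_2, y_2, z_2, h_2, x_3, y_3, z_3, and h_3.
x_1 = 5.5
y_1 = 1
r_1 = 1
h_1 = 5
x_2 = 8.5
y_2 = 2.5
z_2 = 1.5
h_2 = 2
x_3 = 6.5
y_3 = 4
z_3 = 5.5
h_3 = 2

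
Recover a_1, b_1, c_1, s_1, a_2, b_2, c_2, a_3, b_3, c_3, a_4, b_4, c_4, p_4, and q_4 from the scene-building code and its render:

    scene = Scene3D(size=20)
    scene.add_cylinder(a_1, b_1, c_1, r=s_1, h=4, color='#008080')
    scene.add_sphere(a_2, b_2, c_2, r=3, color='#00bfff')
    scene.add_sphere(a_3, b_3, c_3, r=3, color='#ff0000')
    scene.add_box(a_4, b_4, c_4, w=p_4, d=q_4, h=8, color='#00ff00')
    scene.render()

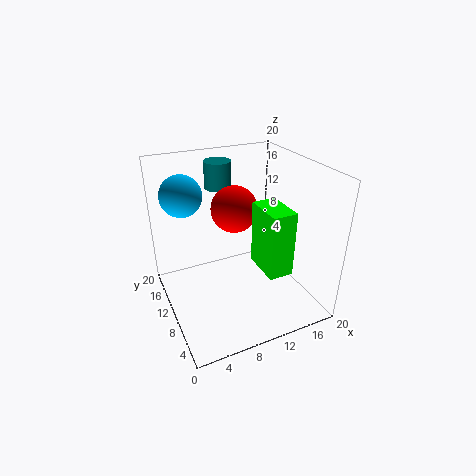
a_1 = 10; b_1 = 17; c_1 = 15; s_1 = 2; a_2 = 4; b_2 = 16; c_2 = 15; a_3 = 9; b_3 = 9; c_3 = 15; a_4 = 10; b_4 = 1; c_4 = 9; p_4 = 3; q_4 = 5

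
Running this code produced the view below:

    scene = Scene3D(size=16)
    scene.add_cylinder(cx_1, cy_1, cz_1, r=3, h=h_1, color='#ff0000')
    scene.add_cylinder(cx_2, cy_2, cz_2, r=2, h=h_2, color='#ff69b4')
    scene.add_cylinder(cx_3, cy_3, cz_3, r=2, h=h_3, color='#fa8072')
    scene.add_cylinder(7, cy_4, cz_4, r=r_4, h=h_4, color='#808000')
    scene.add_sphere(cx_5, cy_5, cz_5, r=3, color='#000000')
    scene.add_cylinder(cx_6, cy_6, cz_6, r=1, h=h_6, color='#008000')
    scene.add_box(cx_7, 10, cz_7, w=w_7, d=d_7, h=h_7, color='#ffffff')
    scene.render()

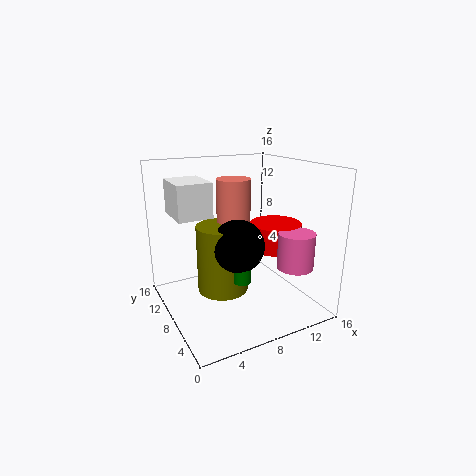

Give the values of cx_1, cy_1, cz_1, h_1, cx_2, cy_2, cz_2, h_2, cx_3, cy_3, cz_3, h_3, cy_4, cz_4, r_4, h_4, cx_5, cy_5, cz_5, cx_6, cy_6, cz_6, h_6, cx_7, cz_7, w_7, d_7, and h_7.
cx_1 = 13; cy_1 = 8; cz_1 = 6; h_1 = 3; cx_2 = 13; cy_2 = 4; cz_2 = 5; h_2 = 4; cx_3 = 9; cy_3 = 11; cz_3 = 9; h_3 = 5; cy_4 = 10; cz_4 = 1; r_4 = 3; h_4 = 8; cx_5 = 8; cy_5 = 8; cz_5 = 7; cx_6 = 8; cy_6 = 7; cz_6 = 3; h_6 = 3; cx_7 = 2; cz_7 = 10; w_7 = 4; d_7 = 5; h_7 = 4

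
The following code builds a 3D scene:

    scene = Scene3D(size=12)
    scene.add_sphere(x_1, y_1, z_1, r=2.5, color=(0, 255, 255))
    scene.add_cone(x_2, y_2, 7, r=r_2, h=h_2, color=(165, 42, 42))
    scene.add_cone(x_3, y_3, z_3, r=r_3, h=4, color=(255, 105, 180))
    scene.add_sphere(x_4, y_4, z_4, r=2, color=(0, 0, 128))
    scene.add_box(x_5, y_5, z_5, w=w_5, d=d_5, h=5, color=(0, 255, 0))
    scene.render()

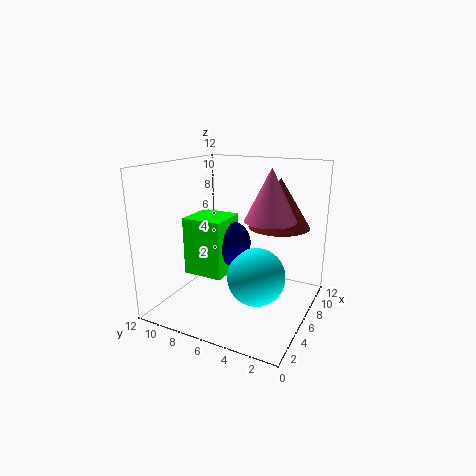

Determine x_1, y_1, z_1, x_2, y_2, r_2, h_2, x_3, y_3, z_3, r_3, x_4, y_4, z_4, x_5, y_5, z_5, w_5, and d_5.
x_1 = 6.5, y_1 = 4.5, z_1 = 2.5, x_2 = 7.5, y_2 = 3, r_2 = 2.5, h_2 = 4, x_3 = 5.5, y_3 = 3, z_3 = 8, r_3 = 2, x_4 = 7, y_4 = 7.5, z_4 = 5, x_5 = 4.5, y_5 = 7, z_5 = 2.5, w_5 = 3.5, d_5 = 3.5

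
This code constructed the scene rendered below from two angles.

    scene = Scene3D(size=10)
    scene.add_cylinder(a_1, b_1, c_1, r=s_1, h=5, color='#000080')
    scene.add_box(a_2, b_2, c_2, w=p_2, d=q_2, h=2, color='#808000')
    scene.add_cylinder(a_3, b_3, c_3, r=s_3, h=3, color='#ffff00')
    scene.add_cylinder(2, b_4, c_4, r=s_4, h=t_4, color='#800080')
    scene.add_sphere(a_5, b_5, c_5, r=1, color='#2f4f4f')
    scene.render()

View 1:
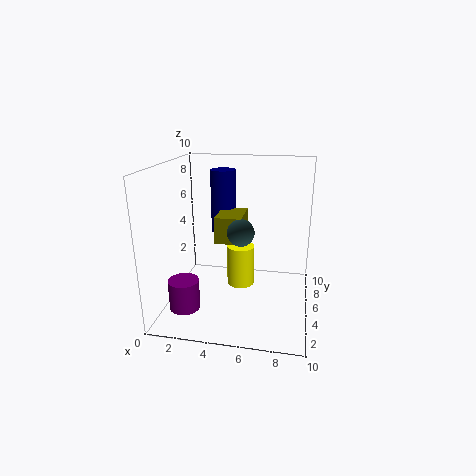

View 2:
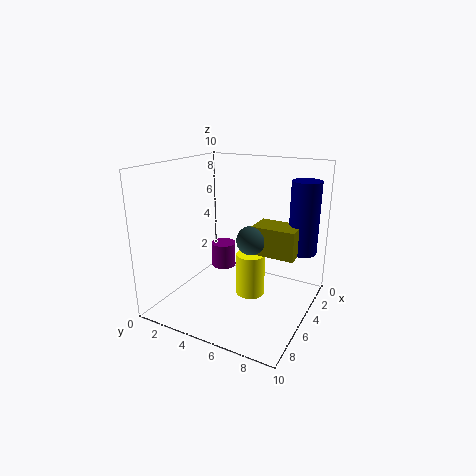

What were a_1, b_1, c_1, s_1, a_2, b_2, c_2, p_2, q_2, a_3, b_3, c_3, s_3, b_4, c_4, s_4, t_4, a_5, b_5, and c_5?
a_1 = 3
b_1 = 9
c_1 = 4
s_1 = 1
a_2 = 3
b_2 = 6
c_2 = 4
p_2 = 2
q_2 = 3
a_3 = 5
b_3 = 6
c_3 = 1
s_3 = 1
b_4 = 2
c_4 = 1
s_4 = 1
t_4 = 2
a_5 = 5
b_5 = 6
c_5 = 5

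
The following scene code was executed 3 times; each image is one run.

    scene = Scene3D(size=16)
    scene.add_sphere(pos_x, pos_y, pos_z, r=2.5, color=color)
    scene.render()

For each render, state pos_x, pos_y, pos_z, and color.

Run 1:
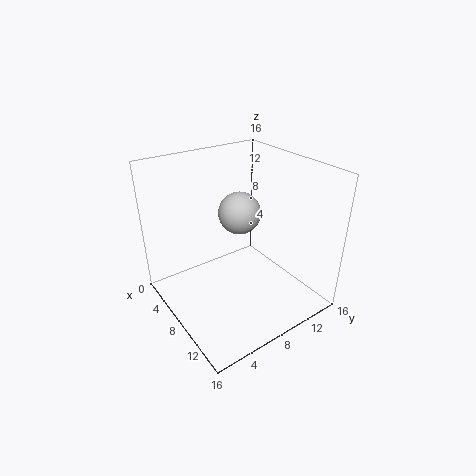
pos_x = 5.5, pos_y = 10, pos_z = 9.5, color = 'lightgray'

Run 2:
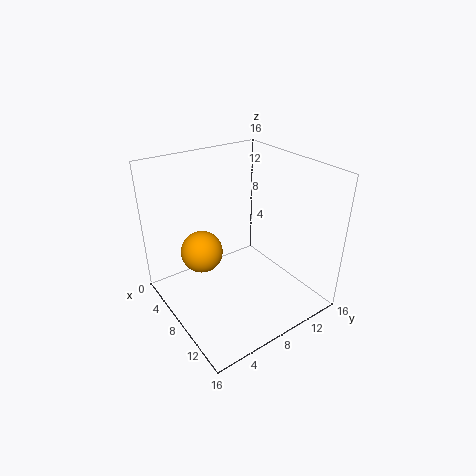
pos_x = 4, pos_y = 5.5, pos_z = 5, color = 'orange'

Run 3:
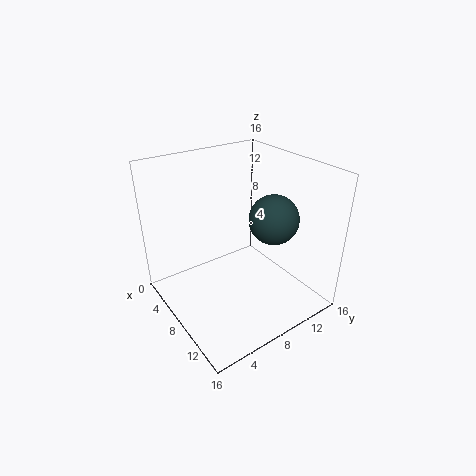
pos_x = 12, pos_y = 9.5, pos_z = 11.5, color = 'darkslategray'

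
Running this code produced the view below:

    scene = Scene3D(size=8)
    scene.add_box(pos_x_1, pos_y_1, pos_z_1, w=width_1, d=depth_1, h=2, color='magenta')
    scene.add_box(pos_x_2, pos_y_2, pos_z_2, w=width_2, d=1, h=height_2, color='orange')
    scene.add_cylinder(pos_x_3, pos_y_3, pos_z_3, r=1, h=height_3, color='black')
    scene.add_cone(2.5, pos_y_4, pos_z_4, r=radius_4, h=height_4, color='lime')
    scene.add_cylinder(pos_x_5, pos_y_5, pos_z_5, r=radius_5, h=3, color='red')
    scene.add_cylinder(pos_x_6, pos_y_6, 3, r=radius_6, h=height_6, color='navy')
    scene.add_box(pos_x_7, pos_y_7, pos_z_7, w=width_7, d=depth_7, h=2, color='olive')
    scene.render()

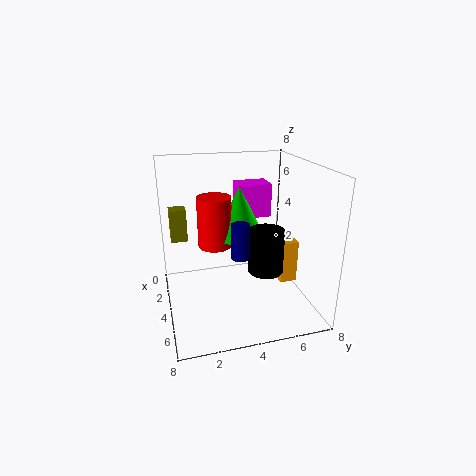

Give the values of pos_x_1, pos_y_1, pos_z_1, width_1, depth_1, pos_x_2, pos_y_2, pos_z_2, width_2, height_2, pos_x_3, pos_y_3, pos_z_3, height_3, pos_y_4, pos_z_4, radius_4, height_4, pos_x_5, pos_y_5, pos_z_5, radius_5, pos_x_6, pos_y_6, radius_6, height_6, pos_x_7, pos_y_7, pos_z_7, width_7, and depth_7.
pos_x_1 = 1, pos_y_1 = 4.5, pos_z_1 = 4.5, width_1 = 1.5, depth_1 = 2, pos_x_2 = 3, pos_y_2 = 6.5, pos_z_2 = 1, width_2 = 1.5, height_2 = 2.5, pos_x_3 = 4.5, pos_y_3 = 5.5, pos_z_3 = 2, height_3 = 2.5, pos_y_4 = 4.5, pos_z_4 = 3.5, radius_4 = 1.5, height_4 = 3, pos_x_5 = 2.5, pos_y_5 = 3, pos_z_5 = 3, radius_5 = 1, pos_x_6 = 4.5, pos_y_6 = 4, radius_6 = 0.5, height_6 = 2, pos_x_7 = 0.5, pos_y_7 = 0.5, pos_z_7 = 3, width_7 = 1, depth_7 = 1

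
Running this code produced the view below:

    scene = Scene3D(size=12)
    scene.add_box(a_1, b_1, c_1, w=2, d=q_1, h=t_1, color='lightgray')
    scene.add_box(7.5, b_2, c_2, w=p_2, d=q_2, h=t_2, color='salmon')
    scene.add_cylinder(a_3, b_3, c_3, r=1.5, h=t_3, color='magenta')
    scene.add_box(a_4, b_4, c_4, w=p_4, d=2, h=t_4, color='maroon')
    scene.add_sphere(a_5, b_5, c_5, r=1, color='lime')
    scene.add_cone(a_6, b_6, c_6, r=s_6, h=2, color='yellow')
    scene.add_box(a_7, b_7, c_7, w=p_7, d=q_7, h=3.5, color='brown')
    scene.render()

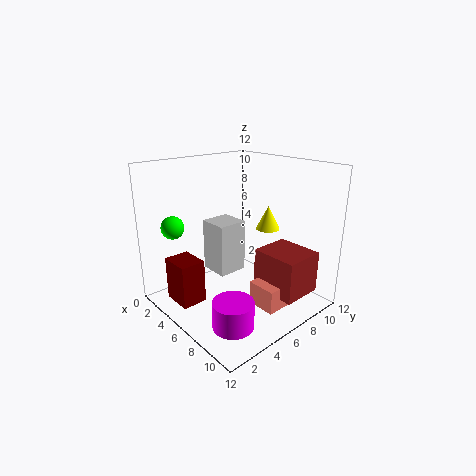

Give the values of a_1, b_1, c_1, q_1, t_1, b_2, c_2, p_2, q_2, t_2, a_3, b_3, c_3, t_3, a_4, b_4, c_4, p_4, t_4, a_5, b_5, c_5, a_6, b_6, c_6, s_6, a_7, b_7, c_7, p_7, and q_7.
a_1 = 7.5; b_1 = 1.5; c_1 = 5.5; q_1 = 2; t_1 = 3.5; b_2 = 6; c_2 = 0.5; p_2 = 2.5; q_2 = 3.5; t_2 = 2; a_3 = 10; b_3 = 2; c_3 = 1.5; t_3 = 2; a_4 = 3.5; b_4 = 0.5; c_4 = 1.5; p_4 = 2.5; t_4 = 3.5; a_5 = 1.5; b_5 = 2.5; c_5 = 6.5; a_6 = 7; b_6 = 8.5; c_6 = 6.5; s_6 = 1; a_7 = 7; b_7 = 7; c_7 = 1.5; p_7 = 4; q_7 = 3.5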